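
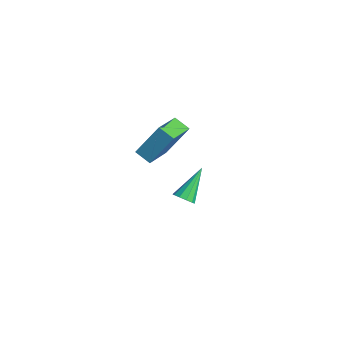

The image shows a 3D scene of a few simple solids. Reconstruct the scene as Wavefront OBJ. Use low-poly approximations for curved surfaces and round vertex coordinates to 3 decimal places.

v 3.331 -0.713 3.238
v 3.683 0.225 4.685
v 2.434 0.628 2.587
v 2.785 1.566 4.034
v 4.015 -0.426 2.886
v 4.366 0.512 4.333
v 3.117 0.915 2.235
v 3.469 1.853 3.682
v 2.595 2.126 -2.038
v 3.112 2.239 -1.926
v 2.065 3.414 -0.882
v 3.017 2.43 -2.183
v 2.762 2.505 -2.384
v 2.443 2.436 -2.453
v 2.182 2.248 -2.363
v 2.079 2.013 -2.149
v 2.173 1.822 -1.893
v 2.429 1.747 -1.691
v 2.748 1.816 -1.622
v 3.009 2.004 -1.712
f 2 4 1
f 5 2 1
f 1 4 3
f 3 5 1
f 2 8 4
f 6 2 5
f 6 8 2
f 4 8 3
f 7 5 3
f 3 8 7
f 7 6 5
f 8 6 7
f 10 9 12
f 10 12 11
f 12 9 13
f 12 13 11
f 13 9 14
f 13 14 11
f 14 9 15
f 14 15 11
f 15 9 16
f 15 16 11
f 16 9 17
f 16 17 11
f 17 9 18
f 17 18 11
f 18 9 19
f 18 19 11
f 19 9 20
f 19 20 11
f 20 9 10
f 20 10 11



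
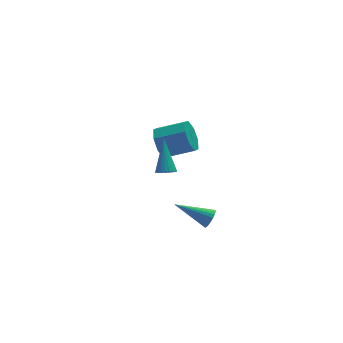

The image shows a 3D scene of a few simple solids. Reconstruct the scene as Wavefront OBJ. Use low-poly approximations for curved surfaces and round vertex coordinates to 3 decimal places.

v 1.381 -0.962 -3.532
v 1.54 -1.224 -3.005
v -0.321 -0.178 -2.628
v 1.648 -1.012 -2.986
v 1.715 -0.793 -3.05
v 1.731 -0.599 -3.188
v 1.693 -0.461 -3.378
v 1.608 -0.399 -3.591
v 1.489 -0.422 -3.796
v 1.353 -0.528 -3.96
v 1.221 -0.7 -4.059
v 1.114 -0.911 -4.078
v 1.047 -1.131 -4.014
v 1.031 -1.324 -3.876
v 1.068 -1.462 -3.686
v 1.153 -1.525 -3.473
v 1.273 -1.501 -3.268
v 1.409 -1.395 -3.104
v -0.183 3.184 -0.278
v 0.302 3.65 -1.045
v 1.847 3.122 -0.389
v 1.363 2.656 0.378
v 0.2 4.117 -0.428
v 1.745 3.59 0.228
v -0.127 4.038 0.277
v 1.419 3.51 0.933
v -0.486 3.458 0.657
v 1.06 2.931 1.312
v -0.667 2.718 0.489
v 0.878 2.19 1.145
v -0.565 2.25 -0.128
v 0.98 1.723 0.528
v -0.239 2.33 -0.833
v 1.307 1.802 -0.177
v 0.12 2.909 -1.212
v 1.666 2.382 -0.557
v -1.677 -3.708 3.004
v -1.197 -3.568 2.801
v -1.443 -2.352 4.496
v -1.324 -3.435 2.7
v -1.506 -3.343 2.645
v -1.714 -3.307 2.645
v -1.916 -3.332 2.699
v -2.081 -3.414 2.8
v -2.185 -3.541 2.932
v -2.212 -3.694 3.075
v -2.157 -3.848 3.207
v -2.03 -3.982 3.308
v -1.848 -4.074 3.363
v -1.64 -4.11 3.363
v -1.438 -4.085 3.309
v -1.273 -4.002 3.208
v -1.169 -3.875 3.076
v -1.142 -3.723 2.933
f 2 1 4
f 2 4 3
f 4 1 5
f 4 5 3
f 5 1 6
f 5 6 3
f 6 1 7
f 6 7 3
f 7 1 8
f 7 8 3
f 8 1 9
f 8 9 3
f 9 1 10
f 9 10 3
f 10 1 11
f 10 11 3
f 11 1 12
f 11 12 3
f 12 1 13
f 12 13 3
f 13 1 14
f 13 14 3
f 14 1 15
f 14 15 3
f 15 1 16
f 15 16 3
f 16 1 17
f 16 17 3
f 17 1 18
f 17 18 3
f 18 1 2
f 18 2 3
f 20 19 23
f 20 23 21
f 21 23 24
f 21 24 22
f 23 19 25
f 23 25 24
f 24 25 26
f 24 26 22
f 25 19 27
f 25 27 26
f 26 27 28
f 26 28 22
f 27 19 29
f 27 29 28
f 28 29 30
f 28 30 22
f 29 19 31
f 29 31 30
f 30 31 32
f 30 32 22
f 31 19 33
f 31 33 32
f 32 33 34
f 32 34 22
f 33 19 35
f 33 35 34
f 34 35 36
f 34 36 22
f 35 19 20
f 35 20 36
f 36 20 21
f 36 21 22
f 38 37 40
f 38 40 39
f 40 37 41
f 40 41 39
f 41 37 42
f 41 42 39
f 42 37 43
f 42 43 39
f 43 37 44
f 43 44 39
f 44 37 45
f 44 45 39
f 45 37 46
f 45 46 39
f 46 37 47
f 46 47 39
f 47 37 48
f 47 48 39
f 48 37 49
f 48 49 39
f 49 37 50
f 49 50 39
f 50 37 51
f 50 51 39
f 51 37 52
f 51 52 39
f 52 37 53
f 52 53 39
f 53 37 54
f 53 54 39
f 54 37 38
f 54 38 39



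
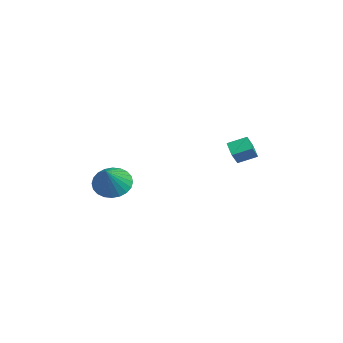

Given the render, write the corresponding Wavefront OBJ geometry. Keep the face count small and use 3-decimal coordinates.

v 2.641 -3.055 -3.372
v 3.309 -3.192 -4.034
v 3.779 -3.525 -2.128
v 3.364 -2.835 -3.949
v 3.308 -2.512 -3.776
v 3.152 -2.271 -3.542
v 2.917 -2.15 -3.282
v 2.641 -2.166 -3.035
v 2.365 -2.318 -2.84
v 2.13 -2.581 -2.726
v 1.974 -2.917 -2.71
v 1.919 -3.274 -2.795
v 1.975 -3.597 -2.968
v 2.131 -3.838 -3.202
v 2.366 -3.959 -3.462
v 2.642 -3.943 -3.709
v 2.918 -3.791 -3.904
v 3.152 -3.528 -4.018
v 1.972 2.721 -2.16
v 2.131 3.646 -1.761
v 2.775 2.766 -2.585
v 2.934 3.691 -2.186
v 2.366 2.349 -1.454
v 2.525 3.274 -1.055
v 3.169 2.394 -1.879
v 3.328 3.319 -1.48
f 2 1 4
f 2 4 3
f 4 1 5
f 4 5 3
f 5 1 6
f 5 6 3
f 6 1 7
f 6 7 3
f 7 1 8
f 7 8 3
f 8 1 9
f 8 9 3
f 9 1 10
f 9 10 3
f 10 1 11
f 10 11 3
f 11 1 12
f 11 12 3
f 12 1 13
f 12 13 3
f 13 1 14
f 13 14 3
f 14 1 15
f 14 15 3
f 15 1 16
f 15 16 3
f 16 1 17
f 16 17 3
f 17 1 18
f 17 18 3
f 18 1 2
f 18 2 3
f 20 22 19
f 23 20 19
f 19 22 21
f 21 23 19
f 20 26 22
f 24 20 23
f 24 26 20
f 22 26 21
f 25 23 21
f 21 26 25
f 25 24 23
f 26 24 25



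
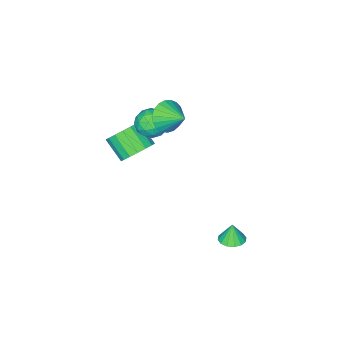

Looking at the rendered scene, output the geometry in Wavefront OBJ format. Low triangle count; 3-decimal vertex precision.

v 1.677 -0.843 3.288
v 2.082 -0.406 2.498
v 1.643 0.423 3.972
v 1.679 -0.373 2.417
v 1.277 -0.422 2.487
v 0.943 -0.544 2.696
v 0.737 -0.717 3.007
v 0.693 -0.913 3.366
v 0.819 -1.096 3.713
v 1.094 -1.236 3.985
v 1.47 -1.308 4.138
v 1.881 -1.299 4.143
v 2.258 -1.212 4.001
v 2.534 -1.061 3.735
v 2.661 -0.873 3.392
v 2.619 -0.679 3.031
v 2.414 -0.514 2.715
v 1.522 3.836 -3.85
v 2.124 3.405 -3.836
v 1.418 3.724 -2.77
v 2.255 3.761 -3.787
v 2.191 4.138 -3.754
v 1.947 4.433 -3.747
v 1.589 4.568 -3.768
v 1.213 4.507 -3.81
v 0.92 4.266 -3.863
v 0.788 3.91 -3.912
v 0.853 3.534 -3.945
v 1.097 3.239 -3.952
v 1.455 3.103 -3.932
v 1.831 3.164 -3.889
v 1.033 -1.695 2.249
v 1.582 -1.351 2.954
v 2.298 -2.189 1.506
v 2.847 -1.845 2.211
v 2.282 -2.602 2.369
v 1.501 -2.296 2.829
v 2.379 -1.244 1.631
v 1.598 -0.938 2.091
v 2.414 -1.072 2.572
v 2.354 -1.911 3.028
v 1.526 -1.629 1.432
v 1.466 -2.468 1.888
v 1.196 -1.479 2.667
v 2.684 -2.061 1.793
v 2.352 -2.505 1.886
v 2.674 -2.303 2.301
v 1.149 -2.035 2.593
v 1.471 -1.833 3.007
v 1.883 -2.568 2.664
v 2.409 -1.707 1.453
v 2.731 -1.505 1.867
v 1.206 -1.237 2.159
v 1.528 -1.035 2.574
v 1.997 -0.972 1.796
v 2.008 -1.114 2.857
v 2.751 -1.404 2.42
v 2.477 -1.051 2.079
v 2.017 -0.871 2.349
v 1.972 -1.607 3.125
v 2.716 -1.897 2.688
v 2.384 -2.342 2.781
v 1.925 -2.162 3.051
v 2.461 -1.443 2.9
v 1.164 -1.643 1.772
v 1.908 -1.933 1.335
v 1.955 -1.378 1.409
v 1.496 -1.198 1.679
v 1.129 -2.136 2.04
v 1.872 -2.426 1.603
v 1.863 -2.669 2.111
v 1.403 -2.489 2.381
v 1.419 -2.097 1.56
v 2.535 -2.192 -0.202
v 3.385 -1.848 0.268
v 3.354 -3.065 1.212
v 2.505 -3.408 0.742
v 3.017 -1.641 0.523
v 2.987 -2.858 1.467
v 2.539 -1.56 0.612
v 2.509 -2.777 1.556
v 2.06 -1.624 0.514
v 2.03 -2.841 1.458
v 1.69 -1.818 0.253
v 1.659 -3.034 1.196
v 1.514 -2.097 -0.113
v 1.483 -3.314 0.831
v 1.571 -2.398 -0.499
v 1.54 -3.615 0.444
v 1.85 -2.652 -0.817
v 1.819 -3.868 0.126
v 2.285 -2.8 -0.994
v 2.254 -4.017 -0.051
v 2.778 -2.809 -0.99
v 2.747 -4.026 -0.046
v 3.215 -2.677 -0.805
v 3.185 -3.893 0.139
v 3.497 -2.433 -0.482
v 3.466 -3.649 0.462
v 3.558 -2.134 -0.094
v 3.527 -3.351 0.849
f 2 1 4
f 2 4 3
f 4 1 5
f 4 5 3
f 5 1 6
f 5 6 3
f 6 1 7
f 6 7 3
f 7 1 8
f 7 8 3
f 8 1 9
f 8 9 3
f 9 1 10
f 9 10 3
f 10 1 11
f 10 11 3
f 11 1 12
f 11 12 3
f 12 1 13
f 12 13 3
f 13 1 14
f 13 14 3
f 14 1 15
f 14 15 3
f 15 1 16
f 15 16 3
f 16 1 17
f 16 17 3
f 17 1 2
f 17 2 3
f 19 18 21
f 19 21 20
f 21 18 22
f 21 22 20
f 22 18 23
f 22 23 20
f 23 18 24
f 23 24 20
f 24 18 25
f 24 25 20
f 25 18 26
f 25 26 20
f 26 18 27
f 26 27 20
f 27 18 28
f 27 28 20
f 28 18 29
f 28 29 20
f 29 18 30
f 29 30 20
f 30 18 31
f 30 31 20
f 31 18 19
f 31 19 20
f 32 69 48
f 69 43 72
f 48 72 37
f 69 72 48
f 32 48 44
f 48 37 49
f 44 49 33
f 48 49 44
f 32 44 53
f 44 33 54
f 53 54 39
f 44 54 53
f 32 53 65
f 53 39 68
f 65 68 42
f 53 68 65
f 32 65 69
f 65 42 73
f 69 73 43
f 65 73 69
f 33 49 60
f 49 37 63
f 60 63 41
f 49 63 60
f 37 72 50
f 72 43 71
f 50 71 36
f 72 71 50
f 43 73 70
f 73 42 66
f 70 66 34
f 73 66 70
f 42 68 67
f 68 39 55
f 67 55 38
f 68 55 67
f 39 54 59
f 54 33 56
f 59 56 40
f 54 56 59
f 35 61 47
f 61 41 62
f 47 62 36
f 61 62 47
f 35 47 45
f 47 36 46
f 45 46 34
f 47 46 45
f 35 45 52
f 45 34 51
f 52 51 38
f 45 51 52
f 35 52 57
f 52 38 58
f 57 58 40
f 52 58 57
f 35 57 61
f 57 40 64
f 61 64 41
f 57 64 61
f 36 62 50
f 62 41 63
f 50 63 37
f 62 63 50
f 34 46 70
f 46 36 71
f 70 71 43
f 46 71 70
f 38 51 67
f 51 34 66
f 67 66 42
f 51 66 67
f 40 58 59
f 58 38 55
f 59 55 39
f 58 55 59
f 41 64 60
f 64 40 56
f 60 56 33
f 64 56 60
f 75 74 78
f 75 78 76
f 76 78 79
f 76 79 77
f 78 74 80
f 78 80 79
f 79 80 81
f 79 81 77
f 80 74 82
f 80 82 81
f 81 82 83
f 81 83 77
f 82 74 84
f 82 84 83
f 83 84 85
f 83 85 77
f 84 74 86
f 84 86 85
f 85 86 87
f 85 87 77
f 86 74 88
f 86 88 87
f 87 88 89
f 87 89 77
f 88 74 90
f 88 90 89
f 89 90 91
f 89 91 77
f 90 74 92
f 90 92 91
f 91 92 93
f 91 93 77
f 92 74 94
f 92 94 93
f 93 94 95
f 93 95 77
f 94 74 96
f 94 96 95
f 95 96 97
f 95 97 77
f 96 74 98
f 96 98 97
f 97 98 99
f 97 99 77
f 98 74 100
f 98 100 99
f 99 100 101
f 99 101 77
f 100 74 75
f 100 75 101
f 101 75 76
f 101 76 77



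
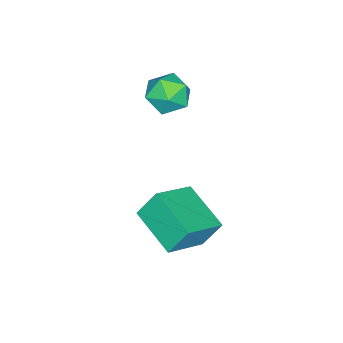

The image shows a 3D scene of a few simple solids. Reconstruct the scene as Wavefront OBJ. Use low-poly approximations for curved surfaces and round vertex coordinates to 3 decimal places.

v 0.725 0.567 -1.438
v -0.195 -1.164 -0.837
v 2.327 0.013 -0.579
v 1.407 -1.718 0.021
v 1.113 -0.022 -2.541
v 0.193 -1.753 -1.941
v 2.715 -0.576 -1.683
v 1.795 -2.307 -1.082
v -1.583 -2.008 2.325
v -1.037 -2.483 2.967
v -2.483 -3.277 2.153
v -1.937 -3.752 2.795
v -2.502 -3.022 3.086
v -1.945 -2.238 3.192
v -1.575 -3.522 1.928
v -1.018 -2.738 2.034
v -1.032 -3.419 2.722
v -1.605 -3.109 3.437
v -1.915 -2.651 1.683
v -2.488 -2.341 2.398
f 2 4 1
f 5 2 1
f 1 4 3
f 3 5 1
f 2 8 4
f 6 2 5
f 6 8 2
f 4 8 3
f 7 5 3
f 3 8 7
f 7 6 5
f 8 6 7
f 9 20 14
f 9 14 10
f 9 10 16
f 9 16 19
f 9 19 20
f 10 14 18
f 14 20 13
f 20 19 11
f 19 16 15
f 16 10 17
f 12 18 13
f 12 13 11
f 12 11 15
f 12 15 17
f 12 17 18
f 13 18 14
f 11 13 20
f 15 11 19
f 17 15 16
f 18 17 10



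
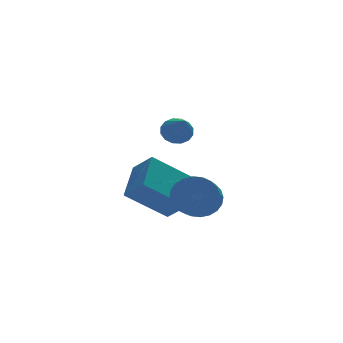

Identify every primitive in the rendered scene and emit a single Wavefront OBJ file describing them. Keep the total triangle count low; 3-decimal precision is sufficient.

v -2.846 -2.914 -0.163
v -2.239 -2.907 0.418
v -3.087 -4.539 1.323
v -3.694 -4.546 0.743
v -2.463 -2.713 0.557
v -3.311 -4.345 1.463
v -2.745 -2.55 0.587
v -3.594 -4.182 1.493
v -3.043 -2.442 0.503
v -3.891 -4.074 1.409
v -3.311 -2.406 0.318
v -4.159 -4.037 1.223
v -3.508 -2.447 0.059
v -4.356 -4.079 0.965
v -3.604 -2.559 -0.234
v -4.452 -4.191 0.672
v -3.585 -2.726 -0.515
v -4.433 -4.357 0.39
v -3.453 -2.921 -0.743
v -4.301 -4.553 0.162
v -3.229 -3.115 -0.883
v -4.077 -4.747 0.023
v -2.946 -3.278 -0.913
v -3.795 -4.91 -0.007
v -2.649 -3.386 -0.829
v -3.497 -5.018 0.077
v -2.381 -3.423 -0.643
v -3.229 -5.054 0.262
v -2.184 -3.381 -0.385
v -3.032 -5.013 0.521
v -2.088 -3.269 -0.092
v -2.936 -4.901 0.814
v -2.107 -3.103 0.19
v -2.955 -4.734 1.095
v -3.393 -1.343 -1.629
v -4.93 -1.056 -0.43
v -2.572 -0.1 -0.873
v -4.108 0.186 0.326
v -2.952 -2.086 -0.886
v -4.488 -1.8 0.313
v -2.13 -0.844 -0.13
v -3.667 -0.557 1.069
v -3.693 -2.965 3.19
v -3.189 -3.19 3.012
v -3.947 -4.295 4.15
v -3.12 -3.028 3.254
v -3.205 -2.849 3.48
v -3.42 -2.701 3.628
v -3.709 -2.624 3.658
v -3.993 -2.638 3.563
v -4.197 -2.74 3.368
v -4.266 -2.903 3.125
v -4.181 -3.082 2.899
v -3.966 -3.23 2.751
v -3.677 -3.307 2.721
v -3.393 -3.292 2.816
f 2 1 5
f 2 5 3
f 3 5 6
f 3 6 4
f 5 1 7
f 5 7 6
f 6 7 8
f 6 8 4
f 7 1 9
f 7 9 8
f 8 9 10
f 8 10 4
f 9 1 11
f 9 11 10
f 10 11 12
f 10 12 4
f 11 1 13
f 11 13 12
f 12 13 14
f 12 14 4
f 13 1 15
f 13 15 14
f 14 15 16
f 14 16 4
f 15 1 17
f 15 17 16
f 16 17 18
f 16 18 4
f 17 1 19
f 17 19 18
f 18 19 20
f 18 20 4
f 19 1 21
f 19 21 20
f 20 21 22
f 20 22 4
f 21 1 23
f 21 23 22
f 22 23 24
f 22 24 4
f 23 1 25
f 23 25 24
f 24 25 26
f 24 26 4
f 25 1 27
f 25 27 26
f 26 27 28
f 26 28 4
f 27 1 29
f 27 29 28
f 28 29 30
f 28 30 4
f 29 1 31
f 29 31 30
f 30 31 32
f 30 32 4
f 31 1 33
f 31 33 32
f 32 33 34
f 32 34 4
f 33 1 2
f 33 2 34
f 34 2 3
f 34 3 4
f 36 38 35
f 39 36 35
f 35 38 37
f 37 39 35
f 36 42 38
f 40 36 39
f 40 42 36
f 38 42 37
f 41 39 37
f 37 42 41
f 41 40 39
f 42 40 41
f 44 43 46
f 44 46 45
f 46 43 47
f 46 47 45
f 47 43 48
f 47 48 45
f 48 43 49
f 48 49 45
f 49 43 50
f 49 50 45
f 50 43 51
f 50 51 45
f 51 43 52
f 51 52 45
f 52 43 53
f 52 53 45
f 53 43 54
f 53 54 45
f 54 43 55
f 54 55 45
f 55 43 56
f 55 56 45
f 56 43 44
f 56 44 45



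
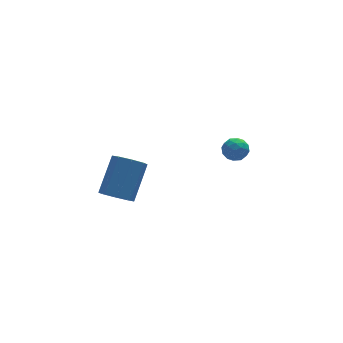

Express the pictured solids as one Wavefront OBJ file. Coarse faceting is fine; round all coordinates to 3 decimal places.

v 2.67 0.046 0.253
v 3.159 0.207 -0.243
v 3.361 -0.787 0.663
v 3.85 -0.626 0.167
v 3.716 -0.167 0.699
v 3.289 0.347 0.446
v 3.231 -0.927 -0.026
v 2.804 -0.413 -0.279
v 3.506 -0.395 -0.415
v 3.806 0.075 0.033
v 2.714 -0.655 0.387
v 3.014 -0.185 0.835
v 2.854 0.199 -0.031
v 3.666 -0.779 0.451
v 3.587 -0.51 0.764
v 3.875 -0.415 0.472
v 2.931 0.282 0.374
v 3.218 0.377 0.082
v 3.545 0.157 0.636
v 3.302 -0.957 0.338
v 3.589 -0.862 0.046
v 2.645 -0.165 -0.052
v 2.933 -0.07 -0.344
v 2.975 -0.737 -0.216
v 3.345 -0.059 -0.424
v 3.751 -0.549 -0.183
v 3.387 -0.726 -0.296
v 3.136 -0.423 -0.445
v 3.522 0.217 -0.161
v 3.927 -0.273 0.08
v 3.849 -0.003 0.393
v 3.598 0.299 0.244
v 3.725 -0.137 -0.262
v 2.593 -0.307 0.34
v 2.998 -0.797 0.581
v 2.922 -0.879 0.176
v 2.671 -0.577 0.027
v 2.769 -0.031 0.603
v 3.175 -0.521 0.844
v 3.384 -0.157 0.865
v 3.133 0.146 0.716
v 2.795 -0.443 0.682
v -3.229 -1.827 -0.423
v -2.47 -2.158 -0.69
v -1.432 -1.024 0.856
v -2.191 -0.693 1.123
v -2.625 -1.59 -1.002
v -1.587 -0.457 0.544
v -3.133 -1.161 -0.975
v -2.095 -0.028 0.571
v -3.698 -1.122 -0.625
v -2.66 0.011 0.921
v -3.988 -1.496 -0.156
v -2.95 -0.362 1.39
v -3.833 -2.063 0.156
v -2.795 -0.93 1.702
v -3.325 -2.492 0.129
v -2.287 -1.359 1.675
v -2.76 -2.531 -0.221
v -1.722 -1.398 1.325
f 1 38 17
f 38 12 41
f 17 41 6
f 38 41 17
f 1 17 13
f 17 6 18
f 13 18 2
f 17 18 13
f 1 13 22
f 13 2 23
f 22 23 8
f 13 23 22
f 1 22 34
f 22 8 37
f 34 37 11
f 22 37 34
f 1 34 38
f 34 11 42
f 38 42 12
f 34 42 38
f 2 18 29
f 18 6 32
f 29 32 10
f 18 32 29
f 6 41 19
f 41 12 40
f 19 40 5
f 41 40 19
f 12 42 39
f 42 11 35
f 39 35 3
f 42 35 39
f 11 37 36
f 37 8 24
f 36 24 7
f 37 24 36
f 8 23 28
f 23 2 25
f 28 25 9
f 23 25 28
f 4 30 16
f 30 10 31
f 16 31 5
f 30 31 16
f 4 16 14
f 16 5 15
f 14 15 3
f 16 15 14
f 4 14 21
f 14 3 20
f 21 20 7
f 14 20 21
f 4 21 26
f 21 7 27
f 26 27 9
f 21 27 26
f 4 26 30
f 26 9 33
f 30 33 10
f 26 33 30
f 5 31 19
f 31 10 32
f 19 32 6
f 31 32 19
f 3 15 39
f 15 5 40
f 39 40 12
f 15 40 39
f 7 20 36
f 20 3 35
f 36 35 11
f 20 35 36
f 9 27 28
f 27 7 24
f 28 24 8
f 27 24 28
f 10 33 29
f 33 9 25
f 29 25 2
f 33 25 29
f 44 43 47
f 44 47 45
f 45 47 48
f 45 48 46
f 47 43 49
f 47 49 48
f 48 49 50
f 48 50 46
f 49 43 51
f 49 51 50
f 50 51 52
f 50 52 46
f 51 43 53
f 51 53 52
f 52 53 54
f 52 54 46
f 53 43 55
f 53 55 54
f 54 55 56
f 54 56 46
f 55 43 57
f 55 57 56
f 56 57 58
f 56 58 46
f 57 43 59
f 57 59 58
f 58 59 60
f 58 60 46
f 59 43 44
f 59 44 60
f 60 44 45
f 60 45 46



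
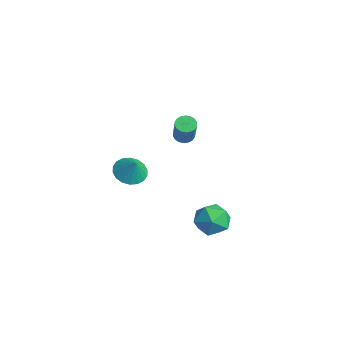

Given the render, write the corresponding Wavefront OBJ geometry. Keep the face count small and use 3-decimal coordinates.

v -4.224 -1.663 -2.966
v -3.283 -1.662 -3.535
v -3.516 -1.637 -1.794
v -3.381 -1.185 -3.486
v -3.646 -0.802 -3.334
v -4.026 -0.59 -3.109
v -4.445 -0.591 -2.856
v -4.82 -0.803 -2.624
v -5.077 -1.186 -2.46
v -5.166 -1.664 -2.397
v -5.068 -2.141 -2.446
v -4.802 -2.523 -2.598
v -4.423 -2.735 -2.823
v -4.004 -2.735 -3.076
v -3.629 -2.522 -3.308
v -3.372 -2.139 -3.472
v -1.865 0.738 0.988
v -1.287 0.731 0.669
v -0.397 0.356 2.294
v -0.975 0.362 2.612
v -1.314 1.012 0.749
v -0.424 0.637 2.374
v -1.45 1.239 0.876
v -0.561 0.864 2.501
v -1.669 1.367 1.025
v -0.779 0.992 2.65
v -1.926 1.37 1.167
v -1.037 0.995 2.792
v -2.171 1.248 1.273
v -1.282 0.873 2.898
v -2.356 1.024 1.323
v -1.466 0.649 2.947
v -2.443 0.744 1.306
v -1.553 0.369 2.931
v -2.416 0.463 1.226
v -1.526 0.088 2.851
v -2.279 0.236 1.099
v -1.39 -0.139 2.724
v -2.061 0.108 0.95
v -1.171 -0.267 2.575
v -1.803 0.105 0.808
v -0.914 -0.27 2.433
v -1.558 0.227 0.702
v -0.669 -0.148 2.327
v -1.374 0.451 0.653
v -0.484 0.076 2.277
v 3.626 0.723 -2.778
v 4.041 0.19 -1.737
v 3.039 -1.07 -3.463
v 3.454 -1.603 -2.422
v 2.46 -0.863 -2.386
v 2.822 0.246 -1.962
v 4.258 -1.126 -3.238
v 4.62 -0.017 -2.814
v 4.432 -0.952 -2.021
v 3.32 -0.79 -1.495
v 3.76 -0.09 -3.705
v 2.648 0.072 -3.179
f 2 1 4
f 2 4 3
f 4 1 5
f 4 5 3
f 5 1 6
f 5 6 3
f 6 1 7
f 6 7 3
f 7 1 8
f 7 8 3
f 8 1 9
f 8 9 3
f 9 1 10
f 9 10 3
f 10 1 11
f 10 11 3
f 11 1 12
f 11 12 3
f 12 1 13
f 12 13 3
f 13 1 14
f 13 14 3
f 14 1 15
f 14 15 3
f 15 1 16
f 15 16 3
f 16 1 2
f 16 2 3
f 18 17 21
f 18 21 19
f 19 21 22
f 19 22 20
f 21 17 23
f 21 23 22
f 22 23 24
f 22 24 20
f 23 17 25
f 23 25 24
f 24 25 26
f 24 26 20
f 25 17 27
f 25 27 26
f 26 27 28
f 26 28 20
f 27 17 29
f 27 29 28
f 28 29 30
f 28 30 20
f 29 17 31
f 29 31 30
f 30 31 32
f 30 32 20
f 31 17 33
f 31 33 32
f 32 33 34
f 32 34 20
f 33 17 35
f 33 35 34
f 34 35 36
f 34 36 20
f 35 17 37
f 35 37 36
f 36 37 38
f 36 38 20
f 37 17 39
f 37 39 38
f 38 39 40
f 38 40 20
f 39 17 41
f 39 41 40
f 40 41 42
f 40 42 20
f 41 17 43
f 41 43 42
f 42 43 44
f 42 44 20
f 43 17 45
f 43 45 44
f 44 45 46
f 44 46 20
f 45 17 18
f 45 18 46
f 46 18 19
f 46 19 20
f 47 58 52
f 47 52 48
f 47 48 54
f 47 54 57
f 47 57 58
f 48 52 56
f 52 58 51
f 58 57 49
f 57 54 53
f 54 48 55
f 50 56 51
f 50 51 49
f 50 49 53
f 50 53 55
f 50 55 56
f 51 56 52
f 49 51 58
f 53 49 57
f 55 53 54
f 56 55 48



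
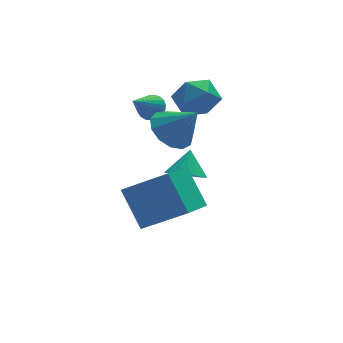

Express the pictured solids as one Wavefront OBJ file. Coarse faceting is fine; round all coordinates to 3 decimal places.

v 2.408 0.969 2.158
v 3.001 0.443 1.484
v 3.192 0.231 3.422
v 3.285 0.942 1.599
v 3.291 1.45 1.892
v 3.017 1.805 2.269
v 2.549 1.894 2.611
v 2.037 1.69 2.809
v 1.643 1.257 2.8
v 1.491 0.732 2.588
v 1.631 0.282 2.239
v 2.018 0.051 1.864
v 2.528 0.111 1.583
v 3.016 2.619 2.914
v 3.745 2.897 2.193
v 4.115 1.483 3.587
v 4.844 1.761 2.866
v 4.567 2.443 3.632
v 3.888 3.145 3.216
v 3.972 1.235 2.564
v 3.293 1.937 2.148
v 4.336 2.042 1.977
v 4.703 2.788 2.637
v 3.157 1.592 3.143
v 3.524 2.338 3.803
v 3.62 2.545 -1.934
v 4.049 3.073 -2.492
v 4.08 3.215 -0.946
v 3.674 3.26 -2.444
v 3.287 3.282 -2.28
v 2.976 3.136 -2.036
v 2.813 2.855 -1.769
v 2.835 2.502 -1.539
v 3.036 2.159 -1.401
v 3.371 1.905 -1.384
v 3.763 1.797 -1.493
v 4.123 1.86 -1.704
v 4.367 2.08 -1.967
v 4.44 2.407 -2.223
v 4.325 2.765 -2.412
v 2.218 2.687 2.409
v 2.704 2.56 2.79
v 1.182 1.973 3.491
v 2.629 2.797 2.874
v 2.483 3.014 2.878
v 2.291 3.175 2.801
v 2.087 3.252 2.656
v 1.905 3.231 2.468
v 1.777 3.116 2.27
v 1.726 2.927 2.096
v 1.76 2.696 1.976
v 1.873 2.464 1.931
v 2.045 2.271 1.969
v 2.248 2.149 2.082
v 2.445 2.121 2.252
v 2.603 2.19 2.449
v 2.695 2.346 2.639
v -0.03 -2.196 -0.723
v -0.358 -0.942 0.707
v 1.122 -1.189 -1.342
v 0.794 0.065 0.089
v 1.486 -3.185 0.491
v 1.158 -1.931 1.922
v 2.638 -2.178 -0.127
v 2.31 -0.924 1.303
f 2 1 4
f 2 4 3
f 4 1 5
f 4 5 3
f 5 1 6
f 5 6 3
f 6 1 7
f 6 7 3
f 7 1 8
f 7 8 3
f 8 1 9
f 8 9 3
f 9 1 10
f 9 10 3
f 10 1 11
f 10 11 3
f 11 1 12
f 11 12 3
f 12 1 13
f 12 13 3
f 13 1 2
f 13 2 3
f 14 25 19
f 14 19 15
f 14 15 21
f 14 21 24
f 14 24 25
f 15 19 23
f 19 25 18
f 25 24 16
f 24 21 20
f 21 15 22
f 17 23 18
f 17 18 16
f 17 16 20
f 17 20 22
f 17 22 23
f 18 23 19
f 16 18 25
f 20 16 24
f 22 20 21
f 23 22 15
f 27 26 29
f 27 29 28
f 29 26 30
f 29 30 28
f 30 26 31
f 30 31 28
f 31 26 32
f 31 32 28
f 32 26 33
f 32 33 28
f 33 26 34
f 33 34 28
f 34 26 35
f 34 35 28
f 35 26 36
f 35 36 28
f 36 26 37
f 36 37 28
f 37 26 38
f 37 38 28
f 38 26 39
f 38 39 28
f 39 26 40
f 39 40 28
f 40 26 27
f 40 27 28
f 42 41 44
f 42 44 43
f 44 41 45
f 44 45 43
f 45 41 46
f 45 46 43
f 46 41 47
f 46 47 43
f 47 41 48
f 47 48 43
f 48 41 49
f 48 49 43
f 49 41 50
f 49 50 43
f 50 41 51
f 50 51 43
f 51 41 52
f 51 52 43
f 52 41 53
f 52 53 43
f 53 41 54
f 53 54 43
f 54 41 55
f 54 55 43
f 55 41 56
f 55 56 43
f 56 41 57
f 56 57 43
f 57 41 42
f 57 42 43
f 59 61 58
f 62 59 58
f 58 61 60
f 60 62 58
f 59 65 61
f 63 59 62
f 63 65 59
f 61 65 60
f 64 62 60
f 60 65 64
f 64 63 62
f 65 63 64



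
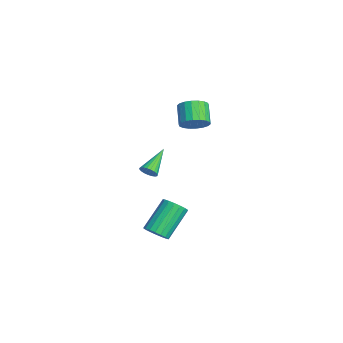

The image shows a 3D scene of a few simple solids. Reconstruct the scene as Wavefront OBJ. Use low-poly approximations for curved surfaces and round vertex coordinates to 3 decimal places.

v -2.755 0.171 2.431
v -2.211 -0.037 3.105
v -3.302 0.081 4.022
v -3.845 0.289 3.349
v -2.183 0.357 3.088
v -3.274 0.476 4.005
v -2.268 0.715 2.94
v -3.359 0.833 3.857
v -2.449 0.965 2.692
v -3.54 1.083 3.609
v -2.691 1.058 2.393
v -3.782 1.176 3.31
v -2.945 0.975 2.101
v -4.036 1.093 3.018
v -3.162 0.733 1.874
v -4.253 0.851 2.791
v -3.298 0.379 1.758
v -4.389 0.497 2.675
v -3.326 -0.016 1.775
v -4.417 0.103 2.692
v -3.241 -0.373 1.923
v -4.332 -0.255 2.84
v -3.06 -0.623 2.171
v -4.151 -0.505 3.088
v -2.818 -0.716 2.47
v -3.909 -0.598 3.387
v -2.564 -0.633 2.762
v -3.655 -0.515 3.679
v -2.347 -0.391 2.989
v -3.438 -0.273 3.906
v 3.99 -3.264 -1.657
v 4.547 -3.407 -1.16
v 3.567 -2.18 0.293
v 3.01 -2.036 -0.203
v 4.658 -3.13 -1.32
v 3.678 -1.903 0.134
v 4.636 -2.879 -1.546
v 3.656 -1.652 -0.092
v 4.486 -2.705 -1.794
v 3.507 -1.478 -0.34
v 4.238 -2.641 -2.015
v 3.259 -1.414 -0.561
v 3.941 -2.701 -2.165
v 2.962 -1.473 -0.711
v 3.654 -2.872 -2.214
v 2.674 -1.644 -0.761
v 3.433 -3.12 -2.153
v 2.453 -1.893 -0.7
v 3.322 -3.397 -1.994
v 2.342 -2.17 -0.54
v 3.344 -3.648 -1.768
v 2.364 -2.421 -0.314
v 3.493 -3.822 -1.52
v 2.514 -2.595 -0.066
v 3.741 -3.886 -1.299
v 2.762 -2.659 0.155
v 4.038 -3.827 -1.149
v 3.059 -2.599 0.305
v 4.326 -3.656 -1.099
v 3.346 -2.428 0.354
v 3.867 -3.618 3.069
v 4.12 -3.749 3.516
v 2.733 -2.602 4.011
v 4.23 -3.569 3.453
v 4.276 -3.396 3.324
v 4.252 -3.263 3.151
v 4.162 -3.19 2.963
v 4.02 -3.191 2.794
v 3.852 -3.267 2.673
v 3.687 -3.402 2.62
v 3.553 -3.575 2.645
v 3.473 -3.756 2.743
v 3.462 -3.912 2.898
v 3.52 -4.018 3.082
v 3.639 -4.054 3.265
v 3.797 -4.015 3.413
v 3.967 -3.907 3.502
f 2 1 5
f 2 5 3
f 3 5 6
f 3 6 4
f 5 1 7
f 5 7 6
f 6 7 8
f 6 8 4
f 7 1 9
f 7 9 8
f 8 9 10
f 8 10 4
f 9 1 11
f 9 11 10
f 10 11 12
f 10 12 4
f 11 1 13
f 11 13 12
f 12 13 14
f 12 14 4
f 13 1 15
f 13 15 14
f 14 15 16
f 14 16 4
f 15 1 17
f 15 17 16
f 16 17 18
f 16 18 4
f 17 1 19
f 17 19 18
f 18 19 20
f 18 20 4
f 19 1 21
f 19 21 20
f 20 21 22
f 20 22 4
f 21 1 23
f 21 23 22
f 22 23 24
f 22 24 4
f 23 1 25
f 23 25 24
f 24 25 26
f 24 26 4
f 25 1 27
f 25 27 26
f 26 27 28
f 26 28 4
f 27 1 29
f 27 29 28
f 28 29 30
f 28 30 4
f 29 1 2
f 29 2 30
f 30 2 3
f 30 3 4
f 32 31 35
f 32 35 33
f 33 35 36
f 33 36 34
f 35 31 37
f 35 37 36
f 36 37 38
f 36 38 34
f 37 31 39
f 37 39 38
f 38 39 40
f 38 40 34
f 39 31 41
f 39 41 40
f 40 41 42
f 40 42 34
f 41 31 43
f 41 43 42
f 42 43 44
f 42 44 34
f 43 31 45
f 43 45 44
f 44 45 46
f 44 46 34
f 45 31 47
f 45 47 46
f 46 47 48
f 46 48 34
f 47 31 49
f 47 49 48
f 48 49 50
f 48 50 34
f 49 31 51
f 49 51 50
f 50 51 52
f 50 52 34
f 51 31 53
f 51 53 52
f 52 53 54
f 52 54 34
f 53 31 55
f 53 55 54
f 54 55 56
f 54 56 34
f 55 31 57
f 55 57 56
f 56 57 58
f 56 58 34
f 57 31 59
f 57 59 58
f 58 59 60
f 58 60 34
f 59 31 32
f 59 32 60
f 60 32 33
f 60 33 34
f 62 61 64
f 62 64 63
f 64 61 65
f 64 65 63
f 65 61 66
f 65 66 63
f 66 61 67
f 66 67 63
f 67 61 68
f 67 68 63
f 68 61 69
f 68 69 63
f 69 61 70
f 69 70 63
f 70 61 71
f 70 71 63
f 71 61 72
f 71 72 63
f 72 61 73
f 72 73 63
f 73 61 74
f 73 74 63
f 74 61 75
f 74 75 63
f 75 61 76
f 75 76 63
f 76 61 77
f 76 77 63
f 77 61 62
f 77 62 63



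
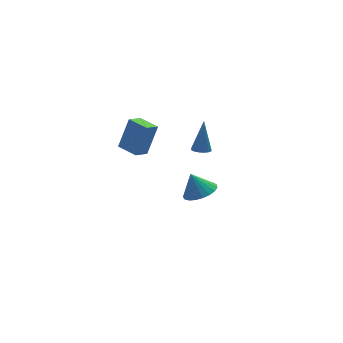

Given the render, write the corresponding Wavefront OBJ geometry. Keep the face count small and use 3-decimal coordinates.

v -0.663 1.774 1.985
v 0.08 2.006 3.564
v -1.02 2.888 1.99
v -0.277 3.121 3.568
v 0.097 2.019 1.592
v 0.84 2.252 3.17
v -0.26 3.134 1.596
v 0.483 3.366 3.175
v 4.083 3.617 -4.363
v 4.985 3.457 -4.077
v 3.797 4.123 -3.177
v 5.01 3.825 -4.228
v 4.875 4.158 -4.403
v 4.603 4.397 -4.57
v 4.24 4.501 -4.702
v 3.851 4.453 -4.775
v 3.502 4.26 -4.776
v 3.253 3.956 -4.707
v 3.147 3.593 -4.577
v 3.204 3.234 -4.411
v 3.412 2.942 -4.236
v 3.736 2.767 -4.083
v 4.12 2.738 -3.979
v 4.498 2.862 -3.941
v 4.804 3.116 -3.976
v 2.529 0.966 1.636
v 3.007 0.807 1.557
v 2.971 1.474 3.284
v 3.005 1.059 1.48
v 2.876 1.287 1.444
v 2.653 1.428 1.46
v 2.398 1.445 1.523
v 2.177 1.334 1.617
v 2.051 1.125 1.715
v 2.053 0.872 1.793
v 2.182 0.645 1.828
v 2.404 0.504 1.812
v 2.66 0.486 1.749
v 2.881 0.597 1.656
f 2 4 1
f 5 2 1
f 1 4 3
f 3 5 1
f 2 8 4
f 6 2 5
f 6 8 2
f 4 8 3
f 7 5 3
f 3 8 7
f 7 6 5
f 8 6 7
f 10 9 12
f 10 12 11
f 12 9 13
f 12 13 11
f 13 9 14
f 13 14 11
f 14 9 15
f 14 15 11
f 15 9 16
f 15 16 11
f 16 9 17
f 16 17 11
f 17 9 18
f 17 18 11
f 18 9 19
f 18 19 11
f 19 9 20
f 19 20 11
f 20 9 21
f 20 21 11
f 21 9 22
f 21 22 11
f 22 9 23
f 22 23 11
f 23 9 24
f 23 24 11
f 24 9 25
f 24 25 11
f 25 9 10
f 25 10 11
f 27 26 29
f 27 29 28
f 29 26 30
f 29 30 28
f 30 26 31
f 30 31 28
f 31 26 32
f 31 32 28
f 32 26 33
f 32 33 28
f 33 26 34
f 33 34 28
f 34 26 35
f 34 35 28
f 35 26 36
f 35 36 28
f 36 26 37
f 36 37 28
f 37 26 38
f 37 38 28
f 38 26 39
f 38 39 28
f 39 26 27
f 39 27 28



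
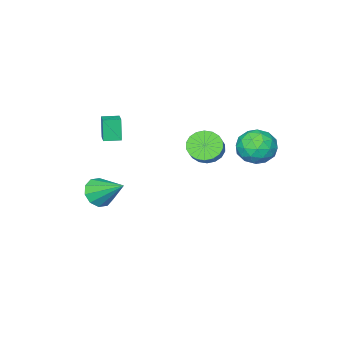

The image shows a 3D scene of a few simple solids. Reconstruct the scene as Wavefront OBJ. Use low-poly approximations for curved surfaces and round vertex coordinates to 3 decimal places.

v 1.276 -3.587 1.378
v 1.053 -3.891 2.789
v 1.816 -2.774 1.639
v 1.592 -3.078 3.05
v 2.108 -4.142 1.39
v 1.884 -4.446 2.801
v 2.647 -3.329 1.651
v 2.424 -3.633 3.062
v 3.213 -3.068 -2.097
v 4.127 -2.722 -2.353
v 2.907 -1.312 -0.823
v 3.713 -2.497 -2.763
v 3.109 -2.49 -2.918
v 2.544 -2.704 -2.76
v 2.235 -3.057 -2.348
v 2.3 -3.414 -1.84
v 2.714 -3.639 -1.43
v 3.318 -3.645 -1.275
v 3.883 -3.432 -1.433
v 4.192 -3.079 -1.845
v -3.208 4.011 2.779
v -2.079 4.202 3.169
v -2.541 2.698 1.491
v -1.412 2.889 1.881
v -2.213 2.336 2.597
v -2.626 3.147 3.394
v -1.994 3.753 1.266
v -2.407 4.564 2.063
v -1.329 4.043 2.234
v -1.465 3.167 3.056
v -3.155 3.733 1.604
v -3.291 2.857 2.426
v -2.702 4.222 3.087
v -1.918 2.678 1.573
v -2.389 2.353 1.994
v -1.725 2.465 2.223
v -3.023 3.602 3.219
v -2.36 3.714 3.448
v -2.439 2.617 3.112
v -2.26 3.186 1.212
v -1.597 3.298 1.441
v -2.895 4.435 2.437
v -2.231 4.547 2.666
v -2.181 4.283 1.548
v -1.598 4.241 2.767
v -1.206 3.469 2.009
v -1.548 3.976 1.648
v -1.79 4.453 2.116
v -1.678 3.726 3.25
v -1.285 2.954 2.493
v -1.756 2.629 2.914
v -1.999 3.106 3.382
v -1.237 3.632 2.7
v -3.335 3.946 2.167
v -2.942 3.174 1.41
v -2.621 3.794 1.278
v -2.864 4.271 1.746
v -3.414 3.431 2.651
v -3.022 2.659 1.893
v -2.83 2.447 2.544
v -3.072 2.924 3.012
v -3.383 3.268 1.96
v -2.429 -0.606 0.292
v -1.594 -0.859 -0.256
v -0.956 -0.347 0.48
v -1.791 -0.094 1.028
v -1.714 -0.454 -0.434
v -1.077 0.058 0.302
v -1.976 -0.079 -0.468
v -1.338 0.433 0.267
v -2.327 0.191 -0.352
v -1.69 0.704 0.384
v -2.699 0.304 -0.108
v -2.061 0.816 0.628
v -3.017 0.236 0.215
v -2.379 0.748 0.951
v -3.218 0.001 0.554
v -2.581 0.514 1.289
v -3.264 -0.353 0.84
v -2.626 0.159 1.576
v -3.143 -0.758 1.018
v -2.506 -0.246 1.754
v -2.882 -1.133 1.053
v -2.244 -0.621 1.788
v -2.53 -1.404 0.936
v -1.893 -0.891 1.672
v -2.159 -1.516 0.692
v -1.521 -1.004 1.428
v -1.841 -1.448 0.369
v -1.203 -0.936 1.105
v -1.639 -1.214 0.031
v -1.002 -0.701 0.766
f 2 4 1
f 5 2 1
f 1 4 3
f 3 5 1
f 2 8 4
f 6 2 5
f 6 8 2
f 4 8 3
f 7 5 3
f 3 8 7
f 7 6 5
f 8 6 7
f 10 9 12
f 10 12 11
f 12 9 13
f 12 13 11
f 13 9 14
f 13 14 11
f 14 9 15
f 14 15 11
f 15 9 16
f 15 16 11
f 16 9 17
f 16 17 11
f 17 9 18
f 17 18 11
f 18 9 19
f 18 19 11
f 19 9 20
f 19 20 11
f 20 9 10
f 20 10 11
f 21 58 37
f 58 32 61
f 37 61 26
f 58 61 37
f 21 37 33
f 37 26 38
f 33 38 22
f 37 38 33
f 21 33 42
f 33 22 43
f 42 43 28
f 33 43 42
f 21 42 54
f 42 28 57
f 54 57 31
f 42 57 54
f 21 54 58
f 54 31 62
f 58 62 32
f 54 62 58
f 22 38 49
f 38 26 52
f 49 52 30
f 38 52 49
f 26 61 39
f 61 32 60
f 39 60 25
f 61 60 39
f 32 62 59
f 62 31 55
f 59 55 23
f 62 55 59
f 31 57 56
f 57 28 44
f 56 44 27
f 57 44 56
f 28 43 48
f 43 22 45
f 48 45 29
f 43 45 48
f 24 50 36
f 50 30 51
f 36 51 25
f 50 51 36
f 24 36 34
f 36 25 35
f 34 35 23
f 36 35 34
f 24 34 41
f 34 23 40
f 41 40 27
f 34 40 41
f 24 41 46
f 41 27 47
f 46 47 29
f 41 47 46
f 24 46 50
f 46 29 53
f 50 53 30
f 46 53 50
f 25 51 39
f 51 30 52
f 39 52 26
f 51 52 39
f 23 35 59
f 35 25 60
f 59 60 32
f 35 60 59
f 27 40 56
f 40 23 55
f 56 55 31
f 40 55 56
f 29 47 48
f 47 27 44
f 48 44 28
f 47 44 48
f 30 53 49
f 53 29 45
f 49 45 22
f 53 45 49
f 64 63 67
f 64 67 65
f 65 67 68
f 65 68 66
f 67 63 69
f 67 69 68
f 68 69 70
f 68 70 66
f 69 63 71
f 69 71 70
f 70 71 72
f 70 72 66
f 71 63 73
f 71 73 72
f 72 73 74
f 72 74 66
f 73 63 75
f 73 75 74
f 74 75 76
f 74 76 66
f 75 63 77
f 75 77 76
f 76 77 78
f 76 78 66
f 77 63 79
f 77 79 78
f 78 79 80
f 78 80 66
f 79 63 81
f 79 81 80
f 80 81 82
f 80 82 66
f 81 63 83
f 81 83 82
f 82 83 84
f 82 84 66
f 83 63 85
f 83 85 84
f 84 85 86
f 84 86 66
f 85 63 87
f 85 87 86
f 86 87 88
f 86 88 66
f 87 63 89
f 87 89 88
f 88 89 90
f 88 90 66
f 89 63 91
f 89 91 90
f 90 91 92
f 90 92 66
f 91 63 64
f 91 64 92
f 92 64 65
f 92 65 66



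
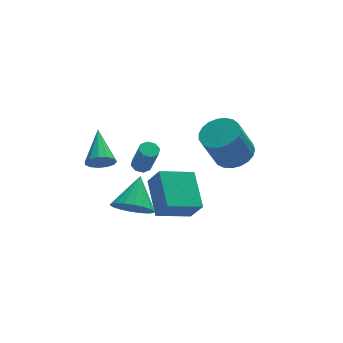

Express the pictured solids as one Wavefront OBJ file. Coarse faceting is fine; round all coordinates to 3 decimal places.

v 3.712 0.022 -2.778
v 4.565 0.482 -2.325
v 3.702 0.217 -0.429
v 2.848 -0.242 -0.882
v 4.299 0.831 -2.397
v 3.436 0.567 -0.501
v 3.932 1.041 -2.535
v 3.069 0.776 -0.639
v 3.526 1.074 -2.715
v 2.663 0.81 -0.819
v 3.153 0.926 -2.906
v 2.29 0.661 -1.01
v 2.876 0.621 -3.075
v 2.013 0.356 -1.179
v 2.744 0.213 -3.192
v 1.88 -0.052 -1.296
v 2.779 -0.228 -3.238
v 1.915 -0.493 -1.342
v 2.975 -0.626 -3.204
v 2.112 -0.891 -1.308
v 3.299 -0.912 -3.097
v 2.435 -1.177 -1.201
v 3.694 -1.036 -2.934
v 2.83 -1.301 -1.038
v 4.092 -0.977 -2.744
v 3.229 -1.242 -0.848
v 4.424 -0.745 -2.561
v 3.561 -1.01 -0.665
v 4.634 -0.381 -2.415
v 3.77 -0.646 -0.519
v 4.683 0.053 -2.331
v 3.82 -0.212 -0.435
v -2.596 1.522 -3.157
v -2.2 1.79 -3.786
v -2.224 3.358 -2.143
v -2.625 1.909 -3.846
v -3.04 1.905 -3.687
v -3.315 1.78 -3.359
v -3.361 1.573 -2.968
v -3.165 1.35 -2.637
v -2.788 1.182 -2.471
v -2.35 1.121 -2.523
v -1.99 1.189 -2.776
v -1.823 1.362 -3.151
v -1.901 1.586 -3.527
v -2.33 -3.205 -2.909
v -1.812 -2.763 -3.734
v -1.57 -1.935 -1.751
v -2.224 -2.524 -3.727
v -2.657 -2.419 -3.557
v -3.025 -2.471 -3.259
v -3.255 -2.668 -2.892
v -3.302 -2.971 -2.528
v -3.157 -3.321 -2.24
v -2.848 -3.648 -2.084
v -2.436 -3.887 -2.091
v -2.004 -3.992 -2.261
v -1.636 -3.94 -2.559
v -1.405 -3.743 -2.926
v -1.358 -3.44 -3.29
v -1.503 -3.09 -3.578
v -0.912 -2.144 -4.672
v -0.729 -0.191 -3.676
v 0.877 -2.009 -5.266
v 1.06 -0.056 -4.27
v -0.5 -2.744 -3.57
v -0.317 -0.791 -2.574
v 1.289 -2.609 -4.164
v 1.472 -0.656 -3.168
v -0.315 2.376 -4.521
v 0.038 2.017 -4.717
v 0.287 1.385 -3.115
v -0.065 1.744 -2.919
v 0.219 2.372 -4.606
v 0.468 1.74 -3.004
v 0.087 2.729 -4.444
v 0.336 2.097 -2.842
v -0.28 2.879 -4.328
v -0.031 2.247 -2.726
v -0.667 2.735 -4.325
v -0.418 2.103 -2.723
v -0.848 2.38 -4.436
v -0.599 1.748 -2.834
v -0.716 2.023 -4.598
v -0.467 1.391 -2.996
v -0.349 1.873 -4.714
v -0.1 1.241 -3.112
f 2 1 5
f 2 5 3
f 3 5 6
f 3 6 4
f 5 1 7
f 5 7 6
f 6 7 8
f 6 8 4
f 7 1 9
f 7 9 8
f 8 9 10
f 8 10 4
f 9 1 11
f 9 11 10
f 10 11 12
f 10 12 4
f 11 1 13
f 11 13 12
f 12 13 14
f 12 14 4
f 13 1 15
f 13 15 14
f 14 15 16
f 14 16 4
f 15 1 17
f 15 17 16
f 16 17 18
f 16 18 4
f 17 1 19
f 17 19 18
f 18 19 20
f 18 20 4
f 19 1 21
f 19 21 20
f 20 21 22
f 20 22 4
f 21 1 23
f 21 23 22
f 22 23 24
f 22 24 4
f 23 1 25
f 23 25 24
f 24 25 26
f 24 26 4
f 25 1 27
f 25 27 26
f 26 27 28
f 26 28 4
f 27 1 29
f 27 29 28
f 28 29 30
f 28 30 4
f 29 1 31
f 29 31 30
f 30 31 32
f 30 32 4
f 31 1 2
f 31 2 32
f 32 2 3
f 32 3 4
f 34 33 36
f 34 36 35
f 36 33 37
f 36 37 35
f 37 33 38
f 37 38 35
f 38 33 39
f 38 39 35
f 39 33 40
f 39 40 35
f 40 33 41
f 40 41 35
f 41 33 42
f 41 42 35
f 42 33 43
f 42 43 35
f 43 33 44
f 43 44 35
f 44 33 45
f 44 45 35
f 45 33 34
f 45 34 35
f 47 46 49
f 47 49 48
f 49 46 50
f 49 50 48
f 50 46 51
f 50 51 48
f 51 46 52
f 51 52 48
f 52 46 53
f 52 53 48
f 53 46 54
f 53 54 48
f 54 46 55
f 54 55 48
f 55 46 56
f 55 56 48
f 56 46 57
f 56 57 48
f 57 46 58
f 57 58 48
f 58 46 59
f 58 59 48
f 59 46 60
f 59 60 48
f 60 46 61
f 60 61 48
f 61 46 47
f 61 47 48
f 63 65 62
f 66 63 62
f 62 65 64
f 64 66 62
f 63 69 65
f 67 63 66
f 67 69 63
f 65 69 64
f 68 66 64
f 64 69 68
f 68 67 66
f 69 67 68
f 71 70 74
f 71 74 72
f 72 74 75
f 72 75 73
f 74 70 76
f 74 76 75
f 75 76 77
f 75 77 73
f 76 70 78
f 76 78 77
f 77 78 79
f 77 79 73
f 78 70 80
f 78 80 79
f 79 80 81
f 79 81 73
f 80 70 82
f 80 82 81
f 81 82 83
f 81 83 73
f 82 70 84
f 82 84 83
f 83 84 85
f 83 85 73
f 84 70 86
f 84 86 85
f 85 86 87
f 85 87 73
f 86 70 71
f 86 71 87
f 87 71 72
f 87 72 73



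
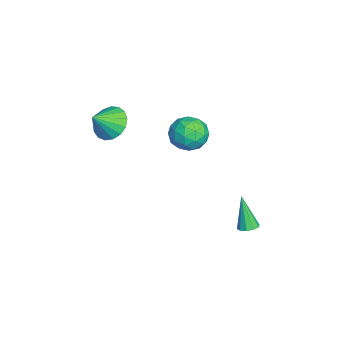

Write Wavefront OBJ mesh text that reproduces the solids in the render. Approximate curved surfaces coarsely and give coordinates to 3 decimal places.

v -3.174 -3.388 1.68
v -2.383 -2.879 1.543
v -2.546 -4.132 2.54
v -2.594 -2.663 1.884
v -2.938 -2.614 2.177
v -3.336 -2.741 2.357
v -3.696 -3.017 2.381
v -3.937 -3.378 2.245
v -4.003 -3.741 1.979
v -3.88 -4.023 1.645
v -3.594 -4.159 1.318
v -3.212 -4.119 1.075
v -2.822 -3.911 0.97
v -2.512 -3.583 1.027
v -2.354 -3.211 1.234
v -0.771 2.749 -3.429
v -0.41 2.393 -3.38
v -1.309 2.431 -1.751
v -0.287 2.668 -3.289
v -0.35 2.975 -3.251
v -0.574 3.195 -3.281
v -0.873 3.245 -3.367
v -1.133 3.105 -3.477
v -1.255 2.829 -3.569
v -1.192 2.523 -3.607
v -0.969 2.303 -3.577
v -0.67 2.253 -3.49
v -3.077 0.226 1.863
v -2.459 0.546 2.535
v -1.881 -0.366 1.045
v -1.263 -0.046 1.717
v -1.871 -0.77 1.924
v -2.61 -0.404 2.43
v -1.73 0.584 1.15
v -2.469 0.95 1.656
v -1.627 0.767 2.095
v -1.714 -0.069 2.573
v -2.626 0.249 1.007
v -2.713 -0.587 1.485
v -2.873 0.438 2.271
v -1.467 -0.258 1.309
v -1.824 -0.683 1.431
v -1.461 -0.495 1.826
v -2.962 -0.12 2.209
v -2.599 0.068 2.604
v -2.253 -0.705 2.245
v -1.741 0.112 0.976
v -1.378 0.3 1.371
v -2.879 0.675 1.754
v -2.516 0.863 2.149
v -2.087 0.885 1.335
v -2.021 0.756 2.407
v -1.318 0.408 1.926
v -1.592 0.778 1.593
v -2.027 0.993 1.89
v -2.072 0.264 2.688
v -1.369 -0.083 2.207
v -1.726 -0.509 2.329
v -2.16 -0.294 2.626
v -1.582 0.394 2.429
v -2.971 0.263 1.373
v -2.268 -0.084 0.892
v -2.18 0.474 0.954
v -2.614 0.689 1.251
v -3.022 -0.228 1.654
v -2.319 -0.576 1.173
v -2.313 -0.813 1.69
v -2.748 -0.598 1.987
v -2.758 -0.214 1.151
f 2 1 4
f 2 4 3
f 4 1 5
f 4 5 3
f 5 1 6
f 5 6 3
f 6 1 7
f 6 7 3
f 7 1 8
f 7 8 3
f 8 1 9
f 8 9 3
f 9 1 10
f 9 10 3
f 10 1 11
f 10 11 3
f 11 1 12
f 11 12 3
f 12 1 13
f 12 13 3
f 13 1 14
f 13 14 3
f 14 1 15
f 14 15 3
f 15 1 2
f 15 2 3
f 17 16 19
f 17 19 18
f 19 16 20
f 19 20 18
f 20 16 21
f 20 21 18
f 21 16 22
f 21 22 18
f 22 16 23
f 22 23 18
f 23 16 24
f 23 24 18
f 24 16 25
f 24 25 18
f 25 16 26
f 25 26 18
f 26 16 27
f 26 27 18
f 27 16 17
f 27 17 18
f 28 65 44
f 65 39 68
f 44 68 33
f 65 68 44
f 28 44 40
f 44 33 45
f 40 45 29
f 44 45 40
f 28 40 49
f 40 29 50
f 49 50 35
f 40 50 49
f 28 49 61
f 49 35 64
f 61 64 38
f 49 64 61
f 28 61 65
f 61 38 69
f 65 69 39
f 61 69 65
f 29 45 56
f 45 33 59
f 56 59 37
f 45 59 56
f 33 68 46
f 68 39 67
f 46 67 32
f 68 67 46
f 39 69 66
f 69 38 62
f 66 62 30
f 69 62 66
f 38 64 63
f 64 35 51
f 63 51 34
f 64 51 63
f 35 50 55
f 50 29 52
f 55 52 36
f 50 52 55
f 31 57 43
f 57 37 58
f 43 58 32
f 57 58 43
f 31 43 41
f 43 32 42
f 41 42 30
f 43 42 41
f 31 41 48
f 41 30 47
f 48 47 34
f 41 47 48
f 31 48 53
f 48 34 54
f 53 54 36
f 48 54 53
f 31 53 57
f 53 36 60
f 57 60 37
f 53 60 57
f 32 58 46
f 58 37 59
f 46 59 33
f 58 59 46
f 30 42 66
f 42 32 67
f 66 67 39
f 42 67 66
f 34 47 63
f 47 30 62
f 63 62 38
f 47 62 63
f 36 54 55
f 54 34 51
f 55 51 35
f 54 51 55
f 37 60 56
f 60 36 52
f 56 52 29
f 60 52 56



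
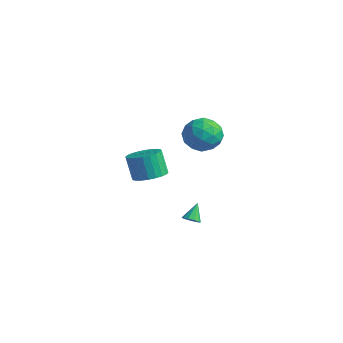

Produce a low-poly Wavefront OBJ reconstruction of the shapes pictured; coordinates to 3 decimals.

v -0.327 2.281 4.364
v 0.648 2.171 3.64
v -0.988 0.529 3.74
v -0.013 0.419 3.016
v 0.118 0.363 4.227
v 0.526 1.446 4.613
v -0.866 1.254 2.767
v -0.458 2.337 3.153
v 0.315 1.537 2.653
v 0.923 0.986 3.555
v -1.263 1.714 3.825
v -0.655 1.163 4.727
v 0.218 2.38 4.057
v -0.558 0.32 3.323
v -0.481 0.287 4.035
v 0.092 0.223 3.609
v 0.147 1.953 4.629
v 0.72 1.889 4.203
v 0.409 0.826 4.548
v -1.06 0.811 3.177
v -0.487 0.747 2.751
v -0.432 2.477 3.771
v 0.141 2.413 3.345
v -0.749 1.874 2.832
v 0.596 1.942 3.051
v 0.207 0.913 2.684
v -0.294 1.404 2.538
v -0.054 2.04 2.765
v 0.953 1.619 3.581
v 0.565 0.589 3.214
v 0.642 0.556 3.926
v 0.882 1.192 4.153
v 0.757 1.246 3.001
v -0.905 2.111 4.166
v -1.293 1.081 3.799
v -1.222 1.508 3.227
v -0.982 2.144 3.454
v -0.547 1.787 4.696
v -0.936 0.758 4.329
v -0.286 0.66 4.615
v -0.046 1.296 4.842
v -1.097 1.454 4.379
v -3.135 0.126 -0.552
v -2.171 0.169 -0.138
v -2.82 0.256 1.365
v -3.785 0.214 0.952
v -2.251 0.566 -0.196
v -2.9 0.654 1.308
v -2.466 0.897 -0.308
v -3.115 0.985 1.196
v -2.782 1.11 -0.457
v -3.431 1.198 1.047
v -3.152 1.174 -0.62
v -3.801 1.262 0.883
v -3.52 1.078 -0.773
v -4.169 1.166 0.73
v -3.829 0.837 -0.893
v -4.478 0.925 0.611
v -4.033 0.488 -0.96
v -4.682 0.576 0.543
v -4.1 0.084 -0.965
v -4.749 0.171 0.538
v -4.02 -0.314 -0.908
v -4.669 -0.226 0.596
v -3.805 -0.645 -0.796
v -4.454 -0.557 0.708
v -3.489 -0.858 -0.647
v -4.138 -0.77 0.857
v -3.119 -0.922 -0.483
v -3.768 -0.834 1.02
v -2.751 -0.826 -0.33
v -3.4 -0.738 1.173
v -2.442 -0.585 -0.211
v -3.091 -0.497 1.293
v -2.238 -0.236 -0.143
v -2.887 -0.148 1.36
v 3.902 -3.369 0.966
v 4.31 -3.07 0.843
v 3.618 -2.631 1.814
v 4.057 -2.97 0.671
v 3.746 -3.022 0.611
v 3.494 -3.206 0.688
v 3.398 -3.453 0.87
v 3.495 -3.668 1.089
v 3.747 -3.768 1.261
v 4.059 -3.716 1.32
v 4.311 -3.531 1.244
v 4.406 -3.284 1.061
f 1 38 17
f 38 12 41
f 17 41 6
f 38 41 17
f 1 17 13
f 17 6 18
f 13 18 2
f 17 18 13
f 1 13 22
f 13 2 23
f 22 23 8
f 13 23 22
f 1 22 34
f 22 8 37
f 34 37 11
f 22 37 34
f 1 34 38
f 34 11 42
f 38 42 12
f 34 42 38
f 2 18 29
f 18 6 32
f 29 32 10
f 18 32 29
f 6 41 19
f 41 12 40
f 19 40 5
f 41 40 19
f 12 42 39
f 42 11 35
f 39 35 3
f 42 35 39
f 11 37 36
f 37 8 24
f 36 24 7
f 37 24 36
f 8 23 28
f 23 2 25
f 28 25 9
f 23 25 28
f 4 30 16
f 30 10 31
f 16 31 5
f 30 31 16
f 4 16 14
f 16 5 15
f 14 15 3
f 16 15 14
f 4 14 21
f 14 3 20
f 21 20 7
f 14 20 21
f 4 21 26
f 21 7 27
f 26 27 9
f 21 27 26
f 4 26 30
f 26 9 33
f 30 33 10
f 26 33 30
f 5 31 19
f 31 10 32
f 19 32 6
f 31 32 19
f 3 15 39
f 15 5 40
f 39 40 12
f 15 40 39
f 7 20 36
f 20 3 35
f 36 35 11
f 20 35 36
f 9 27 28
f 27 7 24
f 28 24 8
f 27 24 28
f 10 33 29
f 33 9 25
f 29 25 2
f 33 25 29
f 44 43 47
f 44 47 45
f 45 47 48
f 45 48 46
f 47 43 49
f 47 49 48
f 48 49 50
f 48 50 46
f 49 43 51
f 49 51 50
f 50 51 52
f 50 52 46
f 51 43 53
f 51 53 52
f 52 53 54
f 52 54 46
f 53 43 55
f 53 55 54
f 54 55 56
f 54 56 46
f 55 43 57
f 55 57 56
f 56 57 58
f 56 58 46
f 57 43 59
f 57 59 58
f 58 59 60
f 58 60 46
f 59 43 61
f 59 61 60
f 60 61 62
f 60 62 46
f 61 43 63
f 61 63 62
f 62 63 64
f 62 64 46
f 63 43 65
f 63 65 64
f 64 65 66
f 64 66 46
f 65 43 67
f 65 67 66
f 66 67 68
f 66 68 46
f 67 43 69
f 67 69 68
f 68 69 70
f 68 70 46
f 69 43 71
f 69 71 70
f 70 71 72
f 70 72 46
f 71 43 73
f 71 73 72
f 72 73 74
f 72 74 46
f 73 43 75
f 73 75 74
f 74 75 76
f 74 76 46
f 75 43 44
f 75 44 76
f 76 44 45
f 76 45 46
f 78 77 80
f 78 80 79
f 80 77 81
f 80 81 79
f 81 77 82
f 81 82 79
f 82 77 83
f 82 83 79
f 83 77 84
f 83 84 79
f 84 77 85
f 84 85 79
f 85 77 86
f 85 86 79
f 86 77 87
f 86 87 79
f 87 77 88
f 87 88 79
f 88 77 78
f 88 78 79



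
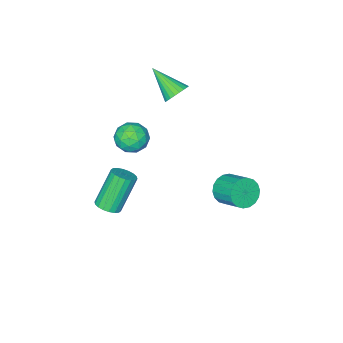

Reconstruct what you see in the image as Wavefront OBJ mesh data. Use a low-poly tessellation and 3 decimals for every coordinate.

v -3.407 -2.748 2.381
v -2.665 -2.641 2.391
v -3.193 -4.332 3.499
v -2.748 -2.487 2.626
v -2.932 -2.372 2.823
v -3.188 -2.315 2.952
v -3.477 -2.324 2.995
v -3.756 -2.397 2.944
v -3.981 -2.524 2.808
v -4.119 -2.685 2.606
v -4.149 -2.856 2.37
v -4.066 -3.01 2.136
v -3.882 -3.125 1.939
v -3.626 -3.182 1.809
v -3.337 -3.173 1.767
v -3.058 -3.099 1.817
v -2.832 -2.972 1.954
v -2.694 -2.811 2.155
v -0.19 -1.202 2.392
v 0.404 -1.012 1.722
v 0.876 -1.908 3.138
v 1.47 -1.718 2.468
v 1.15 -1.046 3
v 0.492 -0.61 2.539
v 0.788 -2.31 2.321
v 0.13 -1.874 1.86
v 1.009 -1.697 1.678
v 1.232 -0.916 2.098
v 0.048 -2.004 2.762
v 0.271 -1.223 3.182
v 0.013 -1.045 1.992
v 1.267 -1.875 2.868
v 1.079 -1.48 3.181
v 1.428 -1.368 2.787
v 0.065 -0.808 2.472
v 0.414 -0.697 2.078
v 0.853 -0.717 2.829
v 0.866 -2.223 2.782
v 1.215 -2.112 2.388
v -0.148 -1.552 2.073
v 0.201 -1.44 1.679
v 0.427 -2.203 2.031
v 0.718 -1.336 1.572
v 1.344 -1.751 2.011
v 0.944 -2.099 1.924
v 0.557 -1.843 1.653
v 0.849 -0.877 1.819
v 1.476 -1.292 2.257
v 1.288 -0.897 2.57
v 0.901 -0.64 2.299
v 1.205 -1.28 1.793
v -0.196 -1.628 2.603
v 0.431 -2.043 3.041
v 0.379 -2.28 2.561
v -0.008 -2.023 2.29
v -0.064 -1.169 2.849
v 0.562 -1.584 3.288
v 0.723 -1.077 3.207
v 0.336 -0.821 2.936
v 0.075 -1.64 3.067
v -2.322 2.049 -1.021
v -2.021 1.656 -0.318
v -1.956 2.957 0.383
v -2.258 3.351 -0.319
v -1.702 1.743 -0.51
v -1.637 3.045 0.191
v -1.505 1.892 -0.804
v -1.441 3.193 -0.102
v -1.471 2.071 -1.14
v -1.406 3.373 -0.438
v -1.605 2.246 -1.453
v -1.54 3.548 -0.751
v -1.882 2.383 -1.68
v -1.817 3.684 -0.978
v -2.245 2.453 -1.776
v -2.18 3.754 -1.075
v -2.624 2.443 -1.723
v -2.559 3.744 -1.022
v -2.943 2.355 -1.531
v -2.878 3.657 -0.83
v -3.139 2.207 -1.238
v -3.075 3.508 -0.536
v -3.174 2.027 -0.902
v -3.109 3.329 -0.2
v -3.04 1.852 -0.589
v -2.975 3.154 0.113
v -2.763 1.716 -0.362
v -2.698 3.017 0.34
v -2.4 1.646 -0.265
v -2.335 2.947 0.436
v 1.291 -2.615 -3.565
v 1.83 -2.926 -3.246
v 0.709 -2.956 -1.376
v 0.169 -2.645 -1.695
v 1.891 -2.624 -3.205
v 0.77 -2.653 -1.335
v 1.833 -2.319 -3.235
v 0.711 -2.349 -1.366
v 1.667 -2.073 -3.33
v 0.545 -2.103 -1.461
v 1.426 -1.935 -3.472
v 0.305 -1.964 -1.603
v 1.159 -1.931 -3.633
v 0.038 -1.961 -1.763
v 0.918 -2.063 -3.779
v -0.203 -2.092 -1.91
v 0.751 -2.304 -3.884
v -0.37 -2.334 -2.014
v 0.69 -2.607 -3.925
v -0.431 -2.636 -2.055
v 0.749 -2.911 -3.894
v -0.373 -2.941 -2.025
v 0.915 -3.157 -3.799
v -0.207 -3.187 -1.93
v 1.155 -3.296 -3.657
v 0.034 -3.325 -1.788
v 1.422 -3.299 -3.497
v 0.301 -3.329 -1.627
v 1.663 -3.168 -3.35
v 0.542 -3.197 -1.481
f 2 1 4
f 2 4 3
f 4 1 5
f 4 5 3
f 5 1 6
f 5 6 3
f 6 1 7
f 6 7 3
f 7 1 8
f 7 8 3
f 8 1 9
f 8 9 3
f 9 1 10
f 9 10 3
f 10 1 11
f 10 11 3
f 11 1 12
f 11 12 3
f 12 1 13
f 12 13 3
f 13 1 14
f 13 14 3
f 14 1 15
f 14 15 3
f 15 1 16
f 15 16 3
f 16 1 17
f 16 17 3
f 17 1 18
f 17 18 3
f 18 1 2
f 18 2 3
f 19 56 35
f 56 30 59
f 35 59 24
f 56 59 35
f 19 35 31
f 35 24 36
f 31 36 20
f 35 36 31
f 19 31 40
f 31 20 41
f 40 41 26
f 31 41 40
f 19 40 52
f 40 26 55
f 52 55 29
f 40 55 52
f 19 52 56
f 52 29 60
f 56 60 30
f 52 60 56
f 20 36 47
f 36 24 50
f 47 50 28
f 36 50 47
f 24 59 37
f 59 30 58
f 37 58 23
f 59 58 37
f 30 60 57
f 60 29 53
f 57 53 21
f 60 53 57
f 29 55 54
f 55 26 42
f 54 42 25
f 55 42 54
f 26 41 46
f 41 20 43
f 46 43 27
f 41 43 46
f 22 48 34
f 48 28 49
f 34 49 23
f 48 49 34
f 22 34 32
f 34 23 33
f 32 33 21
f 34 33 32
f 22 32 39
f 32 21 38
f 39 38 25
f 32 38 39
f 22 39 44
f 39 25 45
f 44 45 27
f 39 45 44
f 22 44 48
f 44 27 51
f 48 51 28
f 44 51 48
f 23 49 37
f 49 28 50
f 37 50 24
f 49 50 37
f 21 33 57
f 33 23 58
f 57 58 30
f 33 58 57
f 25 38 54
f 38 21 53
f 54 53 29
f 38 53 54
f 27 45 46
f 45 25 42
f 46 42 26
f 45 42 46
f 28 51 47
f 51 27 43
f 47 43 20
f 51 43 47
f 62 61 65
f 62 65 63
f 63 65 66
f 63 66 64
f 65 61 67
f 65 67 66
f 66 67 68
f 66 68 64
f 67 61 69
f 67 69 68
f 68 69 70
f 68 70 64
f 69 61 71
f 69 71 70
f 70 71 72
f 70 72 64
f 71 61 73
f 71 73 72
f 72 73 74
f 72 74 64
f 73 61 75
f 73 75 74
f 74 75 76
f 74 76 64
f 75 61 77
f 75 77 76
f 76 77 78
f 76 78 64
f 77 61 79
f 77 79 78
f 78 79 80
f 78 80 64
f 79 61 81
f 79 81 80
f 80 81 82
f 80 82 64
f 81 61 83
f 81 83 82
f 82 83 84
f 82 84 64
f 83 61 85
f 83 85 84
f 84 85 86
f 84 86 64
f 85 61 87
f 85 87 86
f 86 87 88
f 86 88 64
f 87 61 89
f 87 89 88
f 88 89 90
f 88 90 64
f 89 61 62
f 89 62 90
f 90 62 63
f 90 63 64
f 92 91 95
f 92 95 93
f 93 95 96
f 93 96 94
f 95 91 97
f 95 97 96
f 96 97 98
f 96 98 94
f 97 91 99
f 97 99 98
f 98 99 100
f 98 100 94
f 99 91 101
f 99 101 100
f 100 101 102
f 100 102 94
f 101 91 103
f 101 103 102
f 102 103 104
f 102 104 94
f 103 91 105
f 103 105 104
f 104 105 106
f 104 106 94
f 105 91 107
f 105 107 106
f 106 107 108
f 106 108 94
f 107 91 109
f 107 109 108
f 108 109 110
f 108 110 94
f 109 91 111
f 109 111 110
f 110 111 112
f 110 112 94
f 111 91 113
f 111 113 112
f 112 113 114
f 112 114 94
f 113 91 115
f 113 115 114
f 114 115 116
f 114 116 94
f 115 91 117
f 115 117 116
f 116 117 118
f 116 118 94
f 117 91 119
f 117 119 118
f 118 119 120
f 118 120 94
f 119 91 92
f 119 92 120
f 120 92 93
f 120 93 94



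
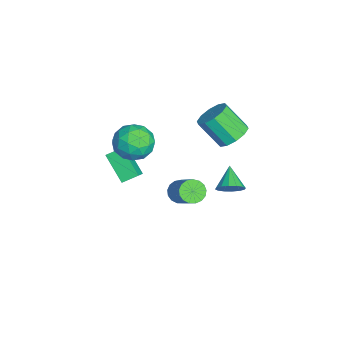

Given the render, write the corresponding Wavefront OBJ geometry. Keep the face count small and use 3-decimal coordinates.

v 0.258 3.606 1.797
v 0.98 3.681 2.132
v 0.544 2.75 3.279
v -0.178 2.674 2.943
v 0.69 4.038 2.312
v 0.254 3.107 3.459
v 0.235 4.231 2.296
v -0.201 3.299 3.442
v -0.212 4.184 2.088
v -0.647 3.253 3.235
v -0.479 3.917 1.769
v -0.914 2.985 2.916
v -0.464 3.53 1.461
v -0.9 2.599 2.608
v -0.174 3.173 1.281
v -0.61 2.242 2.428
v 0.281 2.981 1.298
v -0.155 2.049 2.444
v 0.727 3.027 1.505
v 0.292 2.096 2.652
v 0.994 3.295 1.824
v 0.559 2.363 2.971
v -0.933 1.383 -3.297
v -0.524 1.504 -3.747
v 0.842 1.998 -2.372
v 0.433 1.877 -1.923
v -0.661 1.764 -3.704
v 0.705 2.258 -2.329
v -0.861 1.936 -3.568
v 0.505 2.43 -2.193
v -1.077 1.982 -3.37
v 0.289 2.476 -1.995
v -1.26 1.89 -3.155
v 0.106 2.384 -1.78
v -1.368 1.682 -2.973
v -0.002 2.177 -1.598
v -1.377 1.406 -2.865
v -0.011 1.9 -1.49
v -1.284 1.124 -2.856
v 0.082 1.619 -1.481
v -1.11 0.902 -2.948
v 0.256 1.396 -1.574
v -0.896 0.79 -3.121
v 0.47 1.284 -1.746
v -0.691 0.813 -3.333
v 0.675 1.308 -1.959
v -0.541 0.967 -3.538
v 0.825 1.462 -2.163
v -0.48 1.217 -3.687
v 0.885 1.711 -2.312
v -1.246 -1.038 -2.762
v -2.249 -1.751 -1.724
v -1.37 -0.294 -2.371
v -2.373 -1.006 -1.333
v -0.547 -1.214 -2.207
v -1.55 -1.926 -1.169
v -0.671 -0.469 -1.816
v -1.674 -1.182 -0.778
v -0.151 -0.053 0.77
v 0.361 0.253 1.558
v 0.059 -1.573 1.222
v 0.571 -1.267 2.01
v -0.401 -1.096 1.956
v -0.531 -0.157 1.676
v 0.951 -1.163 1.104
v 0.821 -0.224 0.824
v 1.042 -0.433 1.764
v 0.207 -0.392 2.291
v 0.213 -0.928 0.489
v -0.622 -0.887 1.016
v 0.086 0.233 1.124
v 0.334 -1.553 1.656
v -0.238 -1.453 1.624
v 0.063 -1.273 2.087
v -0.438 -0.008 1.194
v -0.137 0.172 1.657
v -0.584 -0.621 1.891
v 0.557 -1.492 1.123
v 0.858 -1.312 1.586
v 0.357 -0.047 0.693
v 0.658 0.133 1.156
v 1.004 -0.699 0.889
v 0.788 0.01 1.709
v 0.911 -0.884 1.975
v 1.134 -0.822 1.442
v 1.058 -0.27 1.277
v 0.297 0.034 2.018
v 0.42 -0.859 2.284
v -0.151 -0.759 2.252
v -0.227 -0.207 2.088
v 0.697 -0.369 2.14
v -0 -0.461 0.496
v 0.123 -1.354 0.762
v 0.647 -1.113 0.692
v 0.571 -0.561 0.528
v -0.491 -0.436 0.805
v -0.368 -1.33 1.071
v -0.638 -1.05 1.503
v -0.714 -0.498 1.338
v -0.277 -0.951 0.64
v 2.927 3.37 0.725
v 3.27 3.271 1.256
v 1.953 3.37 1.355
v 3.251 3.601 1.226
v 3.145 3.868 1.062
v 2.981 4.002 0.808
v 2.802 3.967 0.531
v 2.657 3.771 0.306
v 2.584 3.468 0.194
v 2.603 3.139 0.224
v 2.709 2.871 0.388
v 2.874 2.737 0.643
v 3.052 2.773 0.919
v 3.198 2.968 1.144
f 2 1 5
f 2 5 3
f 3 5 6
f 3 6 4
f 5 1 7
f 5 7 6
f 6 7 8
f 6 8 4
f 7 1 9
f 7 9 8
f 8 9 10
f 8 10 4
f 9 1 11
f 9 11 10
f 10 11 12
f 10 12 4
f 11 1 13
f 11 13 12
f 12 13 14
f 12 14 4
f 13 1 15
f 13 15 14
f 14 15 16
f 14 16 4
f 15 1 17
f 15 17 16
f 16 17 18
f 16 18 4
f 17 1 19
f 17 19 18
f 18 19 20
f 18 20 4
f 19 1 21
f 19 21 20
f 20 21 22
f 20 22 4
f 21 1 2
f 21 2 22
f 22 2 3
f 22 3 4
f 24 23 27
f 24 27 25
f 25 27 28
f 25 28 26
f 27 23 29
f 27 29 28
f 28 29 30
f 28 30 26
f 29 23 31
f 29 31 30
f 30 31 32
f 30 32 26
f 31 23 33
f 31 33 32
f 32 33 34
f 32 34 26
f 33 23 35
f 33 35 34
f 34 35 36
f 34 36 26
f 35 23 37
f 35 37 36
f 36 37 38
f 36 38 26
f 37 23 39
f 37 39 38
f 38 39 40
f 38 40 26
f 39 23 41
f 39 41 40
f 40 41 42
f 40 42 26
f 41 23 43
f 41 43 42
f 42 43 44
f 42 44 26
f 43 23 45
f 43 45 44
f 44 45 46
f 44 46 26
f 45 23 47
f 45 47 46
f 46 47 48
f 46 48 26
f 47 23 49
f 47 49 48
f 48 49 50
f 48 50 26
f 49 23 24
f 49 24 50
f 50 24 25
f 50 25 26
f 52 54 51
f 55 52 51
f 51 54 53
f 53 55 51
f 52 58 54
f 56 52 55
f 56 58 52
f 54 58 53
f 57 55 53
f 53 58 57
f 57 56 55
f 58 56 57
f 59 96 75
f 96 70 99
f 75 99 64
f 96 99 75
f 59 75 71
f 75 64 76
f 71 76 60
f 75 76 71
f 59 71 80
f 71 60 81
f 80 81 66
f 71 81 80
f 59 80 92
f 80 66 95
f 92 95 69
f 80 95 92
f 59 92 96
f 92 69 100
f 96 100 70
f 92 100 96
f 60 76 87
f 76 64 90
f 87 90 68
f 76 90 87
f 64 99 77
f 99 70 98
f 77 98 63
f 99 98 77
f 70 100 97
f 100 69 93
f 97 93 61
f 100 93 97
f 69 95 94
f 95 66 82
f 94 82 65
f 95 82 94
f 66 81 86
f 81 60 83
f 86 83 67
f 81 83 86
f 62 88 74
f 88 68 89
f 74 89 63
f 88 89 74
f 62 74 72
f 74 63 73
f 72 73 61
f 74 73 72
f 62 72 79
f 72 61 78
f 79 78 65
f 72 78 79
f 62 79 84
f 79 65 85
f 84 85 67
f 79 85 84
f 62 84 88
f 84 67 91
f 88 91 68
f 84 91 88
f 63 89 77
f 89 68 90
f 77 90 64
f 89 90 77
f 61 73 97
f 73 63 98
f 97 98 70
f 73 98 97
f 65 78 94
f 78 61 93
f 94 93 69
f 78 93 94
f 67 85 86
f 85 65 82
f 86 82 66
f 85 82 86
f 68 91 87
f 91 67 83
f 87 83 60
f 91 83 87
f 102 101 104
f 102 104 103
f 104 101 105
f 104 105 103
f 105 101 106
f 105 106 103
f 106 101 107
f 106 107 103
f 107 101 108
f 107 108 103
f 108 101 109
f 108 109 103
f 109 101 110
f 109 110 103
f 110 101 111
f 110 111 103
f 111 101 112
f 111 112 103
f 112 101 113
f 112 113 103
f 113 101 114
f 113 114 103
f 114 101 102
f 114 102 103



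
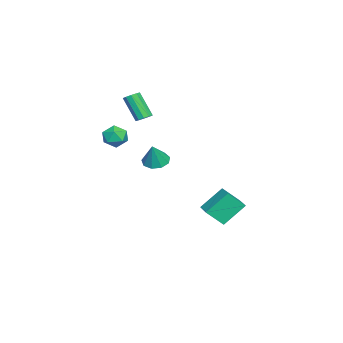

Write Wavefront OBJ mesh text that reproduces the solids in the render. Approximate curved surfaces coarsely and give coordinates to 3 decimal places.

v -2.664 3.597 -3.688
v -2.329 2.614 -2.662
v -1.443 4.228 -3.482
v -1.108 3.245 -2.456
v -1.872 2.495 -5.004
v -1.537 1.512 -3.978
v -0.651 3.126 -4.798
v -0.316 2.143 -3.772
v -1.961 -1.972 2.688
v -1.6 -2.381 2.559
v -2.058 -3.276 4.124
v -2.419 -2.868 4.252
v -1.431 -2.143 2.745
v -1.888 -3.038 4.31
v -1.464 -1.84 2.909
v -1.922 -2.735 4.474
v -1.687 -1.587 2.988
v -2.145 -2.483 4.553
v -2.015 -1.482 2.952
v -2.472 -2.377 4.517
v -2.322 -1.564 2.816
v -2.78 -2.459 4.381
v -2.492 -1.802 2.63
v -2.949 -2.697 4.195
v -2.458 -2.105 2.466
v -2.916 -3 4.031
v -2.235 -2.357 2.387
v -2.693 -3.253 3.952
v -1.908 -2.463 2.423
v -2.365 -3.358 3.988
v 1.881 -1.89 3.169
v 2.508 -1.935 2.61
v 1.452 -3.125 2.79
v 2.079 -3.17 2.231
v 2.248 -3.195 3.054
v 2.513 -2.432 3.288
v 1.447 -2.628 2.112
v 1.712 -1.865 2.346
v 2.239 -2.392 1.956
v 2.734 -2.742 2.539
v 1.226 -2.318 2.861
v 1.721 -2.668 3.444
v 0.395 -0.618 0.404
v 0.994 -0.122 0.115
v 1.065 -0.642 1.756
v 0.571 0.19 0.331
v 0.066 0.124 0.58
v -0.286 -0.29 0.747
v -0.319 -0.856 0.753
v -0.019 -1.311 0.596
v 0.475 -1.442 0.349
v 0.932 -1.187 0.127
v 1.137 -0.666 0.035
f 2 4 1
f 5 2 1
f 1 4 3
f 3 5 1
f 2 8 4
f 6 2 5
f 6 8 2
f 4 8 3
f 7 5 3
f 3 8 7
f 7 6 5
f 8 6 7
f 10 9 13
f 10 13 11
f 11 13 14
f 11 14 12
f 13 9 15
f 13 15 14
f 14 15 16
f 14 16 12
f 15 9 17
f 15 17 16
f 16 17 18
f 16 18 12
f 17 9 19
f 17 19 18
f 18 19 20
f 18 20 12
f 19 9 21
f 19 21 20
f 20 21 22
f 20 22 12
f 21 9 23
f 21 23 22
f 22 23 24
f 22 24 12
f 23 9 25
f 23 25 24
f 24 25 26
f 24 26 12
f 25 9 27
f 25 27 26
f 26 27 28
f 26 28 12
f 27 9 29
f 27 29 28
f 28 29 30
f 28 30 12
f 29 9 10
f 29 10 30
f 30 10 11
f 30 11 12
f 31 42 36
f 31 36 32
f 31 32 38
f 31 38 41
f 31 41 42
f 32 36 40
f 36 42 35
f 42 41 33
f 41 38 37
f 38 32 39
f 34 40 35
f 34 35 33
f 34 33 37
f 34 37 39
f 34 39 40
f 35 40 36
f 33 35 42
f 37 33 41
f 39 37 38
f 40 39 32
f 44 43 46
f 44 46 45
f 46 43 47
f 46 47 45
f 47 43 48
f 47 48 45
f 48 43 49
f 48 49 45
f 49 43 50
f 49 50 45
f 50 43 51
f 50 51 45
f 51 43 52
f 51 52 45
f 52 43 53
f 52 53 45
f 53 43 44
f 53 44 45



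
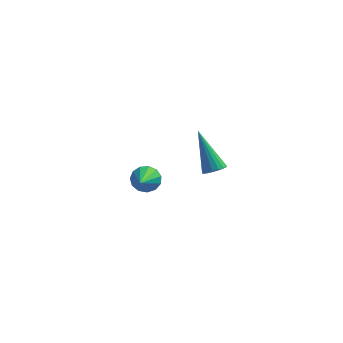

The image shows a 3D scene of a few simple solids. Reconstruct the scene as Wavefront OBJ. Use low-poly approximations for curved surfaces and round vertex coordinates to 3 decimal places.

v -3.533 1.06 -2.758
v -2.829 1.242 -2.574
v -3.387 -0.72 -1.562
v -3.078 1.418 -2.281
v -3.472 1.481 -2.14
v -3.885 1.41 -2.196
v -4.186 1.227 -2.43
v -4.28 0.992 -2.768
v -4.137 0.779 -3.103
v -3.802 0.654 -3.329
v -3.381 0.659 -3.374
v -3.009 0.791 -3.223
v -2.803 1.008 -2.925
v 0.595 -3.542 2.41
v 0.846 -3.927 2.748
v -0.335 -2.618 4.15
v 1.026 -3.723 2.736
v 1.108 -3.478 2.649
v 1.073 -3.247 2.508
v 0.928 -3.084 2.344
v 0.707 -3.026 2.195
v 0.46 -3.086 2.095
v 0.245 -3.251 2.067
v 0.109 -3.483 2.118
v 0.085 -3.728 2.235
v 0.178 -3.93 2.393
v 0.367 -4.044 2.554
v 0.608 -4.043 2.682
f 2 1 4
f 2 4 3
f 4 1 5
f 4 5 3
f 5 1 6
f 5 6 3
f 6 1 7
f 6 7 3
f 7 1 8
f 7 8 3
f 8 1 9
f 8 9 3
f 9 1 10
f 9 10 3
f 10 1 11
f 10 11 3
f 11 1 12
f 11 12 3
f 12 1 13
f 12 13 3
f 13 1 2
f 13 2 3
f 15 14 17
f 15 17 16
f 17 14 18
f 17 18 16
f 18 14 19
f 18 19 16
f 19 14 20
f 19 20 16
f 20 14 21
f 20 21 16
f 21 14 22
f 21 22 16
f 22 14 23
f 22 23 16
f 23 14 24
f 23 24 16
f 24 14 25
f 24 25 16
f 25 14 26
f 25 26 16
f 26 14 27
f 26 27 16
f 27 14 28
f 27 28 16
f 28 14 15
f 28 15 16

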